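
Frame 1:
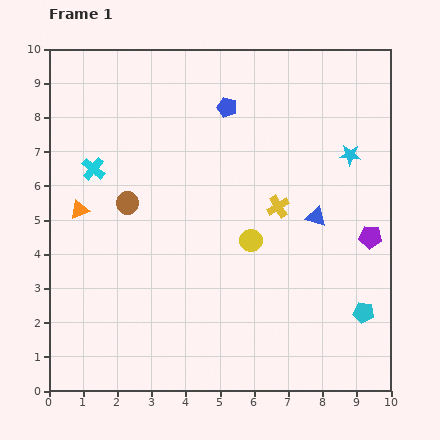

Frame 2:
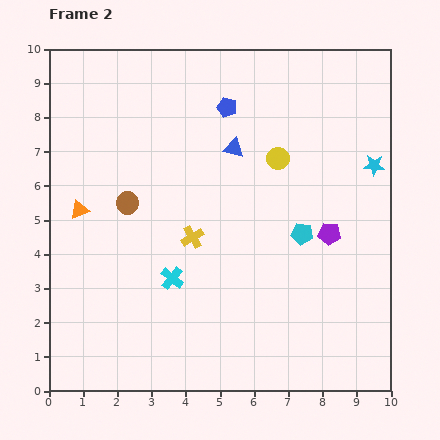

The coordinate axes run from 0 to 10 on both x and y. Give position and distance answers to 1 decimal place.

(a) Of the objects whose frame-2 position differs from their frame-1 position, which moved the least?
the cyan star

(moved 0.8)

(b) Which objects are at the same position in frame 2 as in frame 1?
the orange triangle, the brown circle, the blue pentagon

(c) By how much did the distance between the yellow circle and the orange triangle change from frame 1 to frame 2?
+0.9

Distance in frame 1: 5.1. Distance in frame 2: 6.0.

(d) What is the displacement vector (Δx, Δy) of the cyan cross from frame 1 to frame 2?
(2.3, -3.2)

The cyan cross was at (1.3, 6.5) in frame 1 and (3.6, 3.3) in frame 2.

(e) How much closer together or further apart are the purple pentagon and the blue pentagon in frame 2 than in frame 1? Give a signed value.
-0.9

Distance in frame 1: 5.7. Distance in frame 2: 4.8.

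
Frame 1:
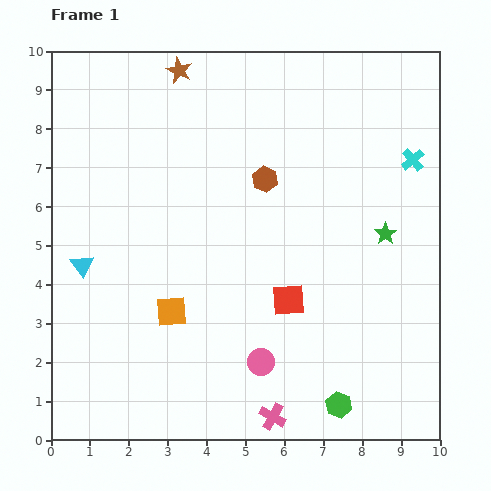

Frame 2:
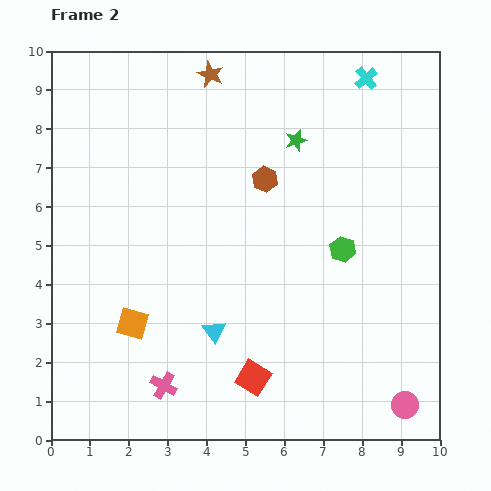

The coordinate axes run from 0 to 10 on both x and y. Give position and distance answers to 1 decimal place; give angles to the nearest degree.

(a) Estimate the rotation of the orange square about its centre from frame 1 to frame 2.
20° clockwise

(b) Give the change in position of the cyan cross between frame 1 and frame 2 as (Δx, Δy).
(-1.2, 2.1)

The cyan cross was at (9.3, 7.2) in frame 1 and (8.1, 9.3) in frame 2.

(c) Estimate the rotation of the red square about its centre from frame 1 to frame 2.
36° clockwise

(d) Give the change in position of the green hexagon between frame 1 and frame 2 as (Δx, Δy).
(0.1, 4.0)

The green hexagon was at (7.4, 0.9) in frame 1 and (7.5, 4.9) in frame 2.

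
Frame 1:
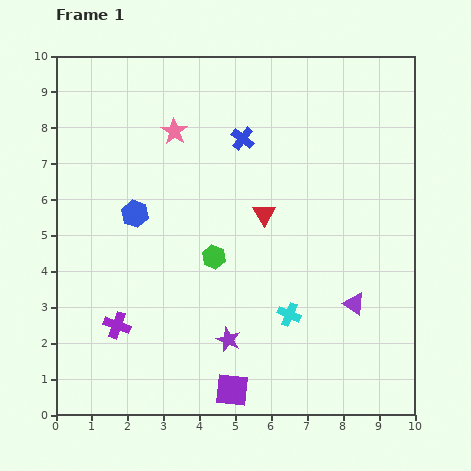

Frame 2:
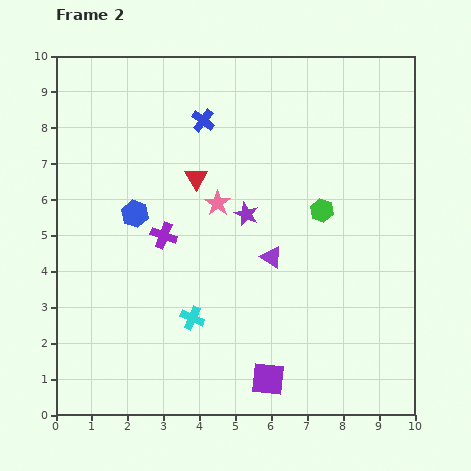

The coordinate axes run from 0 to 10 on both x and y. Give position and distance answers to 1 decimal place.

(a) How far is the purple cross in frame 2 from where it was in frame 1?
2.8

The purple cross moved from (1.7, 2.5) to (3.0, 5.0), a distance of √(1.3² + 2.5²) ≈ 2.8.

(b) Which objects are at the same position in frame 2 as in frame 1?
the blue hexagon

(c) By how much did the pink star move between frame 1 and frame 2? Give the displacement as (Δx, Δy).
(1.2, -2.0)

The pink star was at (3.3, 7.9) in frame 1 and (4.5, 5.9) in frame 2.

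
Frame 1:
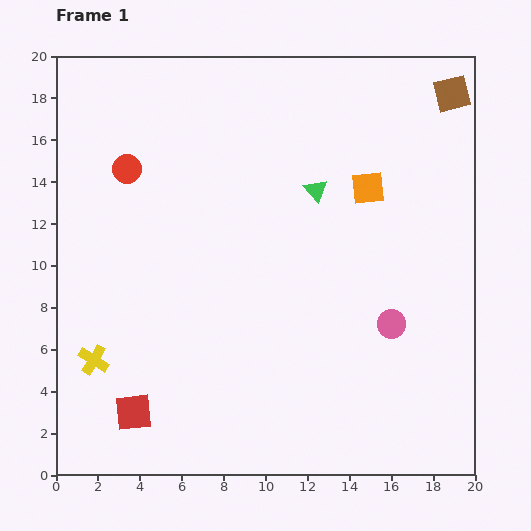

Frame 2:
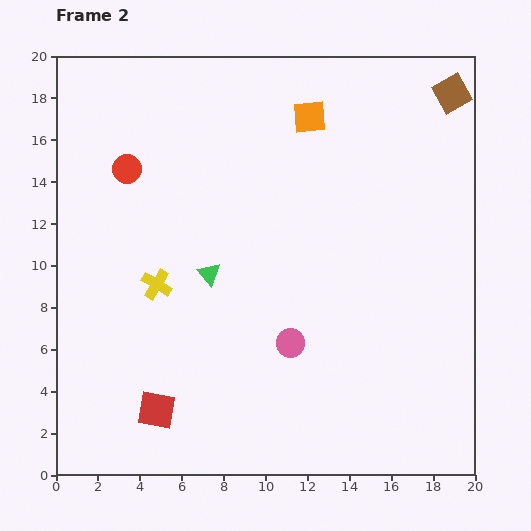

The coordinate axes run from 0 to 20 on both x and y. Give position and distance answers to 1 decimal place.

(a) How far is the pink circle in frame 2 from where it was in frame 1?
4.9

The pink circle moved from (16.0, 7.2) to (11.2, 6.3), a distance of √(4.8² + 0.9²) ≈ 4.9.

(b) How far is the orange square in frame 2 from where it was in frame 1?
4.4

The orange square moved from (14.9, 13.7) to (12.1, 17.1), a distance of √(2.8² + 3.4²) ≈ 4.4.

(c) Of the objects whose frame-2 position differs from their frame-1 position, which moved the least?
the red square

(moved 1.1)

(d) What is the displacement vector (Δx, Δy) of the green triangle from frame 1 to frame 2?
(-5.1, -4.0)

The green triangle was at (12.4, 13.6) in frame 1 and (7.3, 9.6) in frame 2.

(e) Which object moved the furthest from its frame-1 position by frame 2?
the green triangle

(moved 6.5; next 4.9)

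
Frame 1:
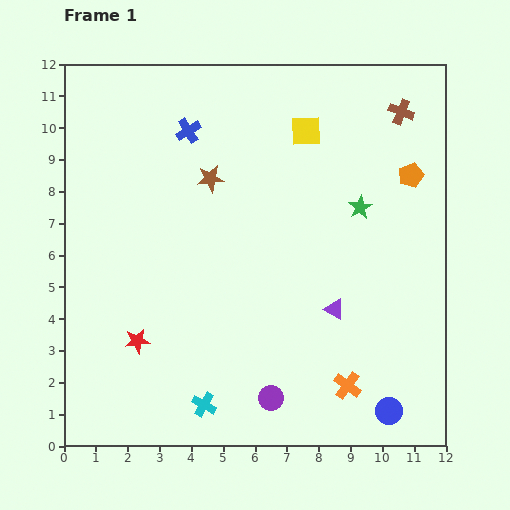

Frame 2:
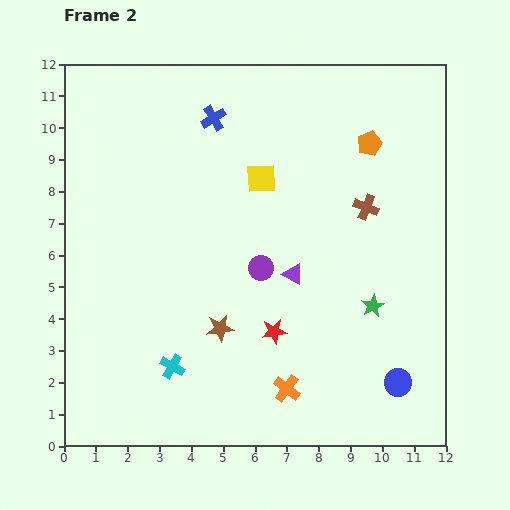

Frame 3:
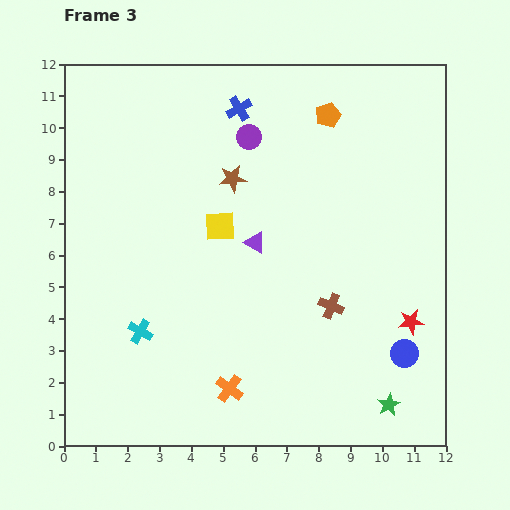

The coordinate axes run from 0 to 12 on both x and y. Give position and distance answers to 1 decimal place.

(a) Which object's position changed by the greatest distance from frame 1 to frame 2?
the brown star

(moved 4.7; next 4.3)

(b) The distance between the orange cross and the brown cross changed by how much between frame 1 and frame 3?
-4.7

Distance in frame 1: 8.8. Distance in frame 3: 4.1.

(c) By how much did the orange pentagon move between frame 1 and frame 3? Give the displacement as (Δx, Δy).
(-2.6, 1.9)

The orange pentagon was at (10.9, 8.5) in frame 1 and (8.3, 10.4) in frame 3.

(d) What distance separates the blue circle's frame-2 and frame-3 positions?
0.9

The blue circle moved from (10.5, 2.0) to (10.7, 2.9), a distance of √(0.2² + 0.9²) ≈ 0.9.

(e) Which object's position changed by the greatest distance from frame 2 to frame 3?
the brown star

(moved 4.7; next 4.3)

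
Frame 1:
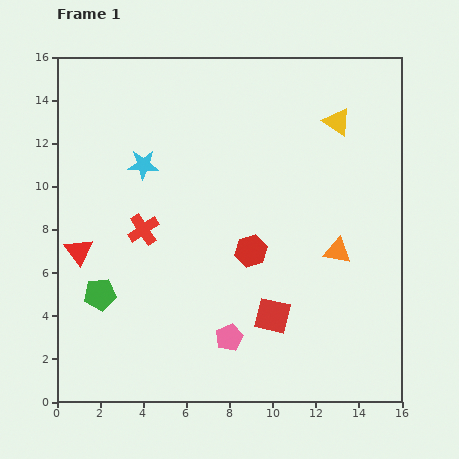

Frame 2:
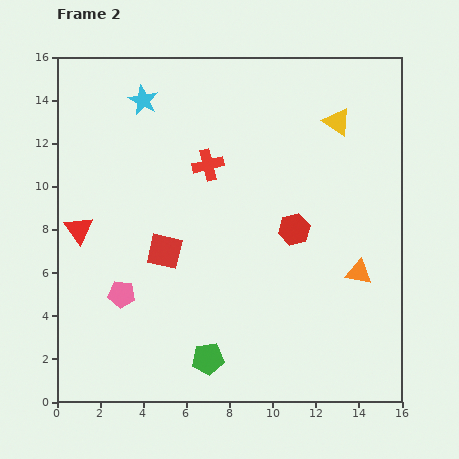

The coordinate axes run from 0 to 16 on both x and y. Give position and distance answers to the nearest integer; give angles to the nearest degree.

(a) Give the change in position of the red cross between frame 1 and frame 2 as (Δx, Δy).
(3, 3)

The red cross was at (4, 8) in frame 1 and (7, 11) in frame 2.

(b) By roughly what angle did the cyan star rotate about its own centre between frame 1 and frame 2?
25° clockwise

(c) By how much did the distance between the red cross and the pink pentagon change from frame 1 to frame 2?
+1

Distance in frame 1: 6. Distance in frame 2: 7.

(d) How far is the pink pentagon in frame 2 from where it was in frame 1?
5

The pink pentagon moved from (8, 3) to (3, 5), a distance of √(5² + 2²) ≈ 5.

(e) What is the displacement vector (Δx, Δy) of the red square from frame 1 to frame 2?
(-5, 3)

The red square was at (10, 4) in frame 1 and (5, 7) in frame 2.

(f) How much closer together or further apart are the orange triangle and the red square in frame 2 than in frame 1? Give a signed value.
+5

Distance in frame 1: 4. Distance in frame 2: 9.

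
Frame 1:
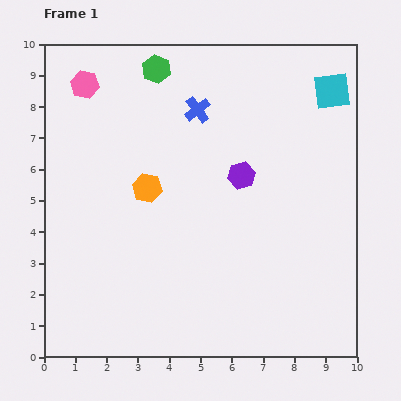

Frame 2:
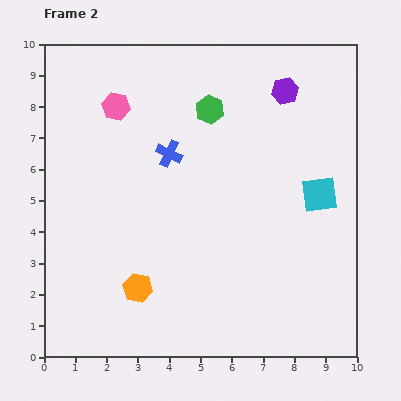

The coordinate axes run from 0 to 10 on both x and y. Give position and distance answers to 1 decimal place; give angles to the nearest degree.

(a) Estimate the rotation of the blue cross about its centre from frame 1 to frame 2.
27° counter-clockwise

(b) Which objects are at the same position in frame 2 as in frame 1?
none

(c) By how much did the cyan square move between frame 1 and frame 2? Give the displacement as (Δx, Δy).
(-0.4, -3.3)

The cyan square was at (9.2, 8.5) in frame 1 and (8.8, 5.2) in frame 2.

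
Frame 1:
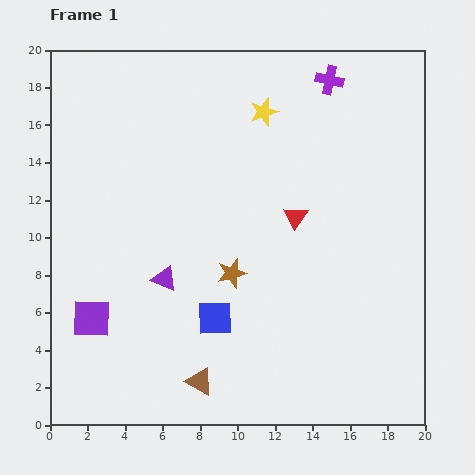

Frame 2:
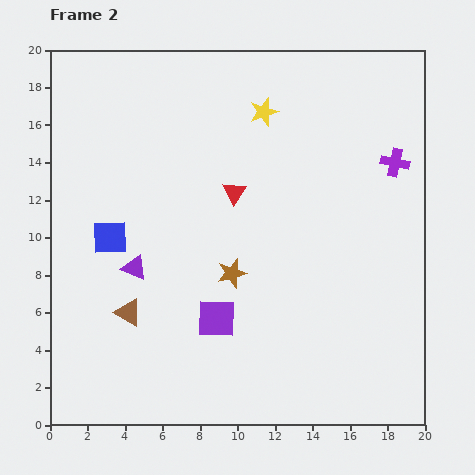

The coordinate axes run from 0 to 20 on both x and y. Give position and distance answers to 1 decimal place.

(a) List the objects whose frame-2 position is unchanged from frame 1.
the brown star, the yellow star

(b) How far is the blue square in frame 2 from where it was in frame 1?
7.1

The blue square moved from (8.8, 5.7) to (3.2, 10.0), a distance of √(5.6² + 4.3²) ≈ 7.1.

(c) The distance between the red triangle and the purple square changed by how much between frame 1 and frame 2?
-5.4

Distance in frame 1: 12.2. Distance in frame 2: 6.8.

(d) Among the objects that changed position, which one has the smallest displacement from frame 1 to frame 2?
the purple triangle

(moved 1.7)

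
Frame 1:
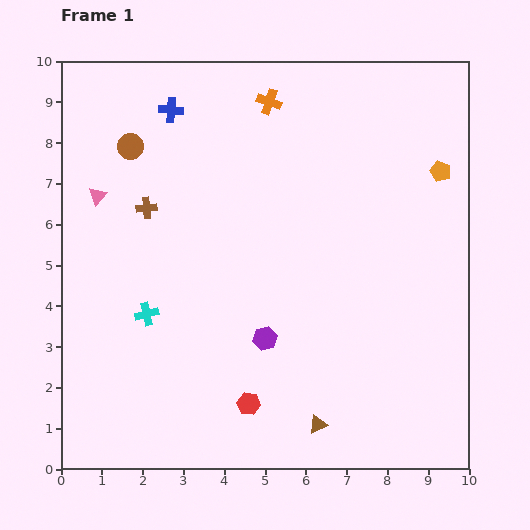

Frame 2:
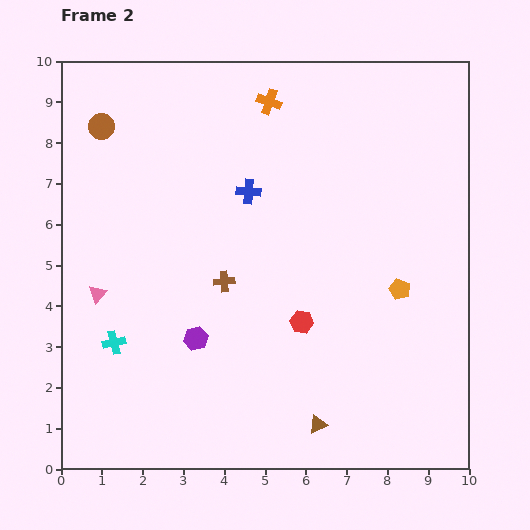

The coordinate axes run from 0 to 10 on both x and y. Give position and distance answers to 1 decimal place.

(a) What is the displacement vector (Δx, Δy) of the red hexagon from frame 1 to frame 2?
(1.3, 2.0)

The red hexagon was at (4.6, 1.6) in frame 1 and (5.9, 3.6) in frame 2.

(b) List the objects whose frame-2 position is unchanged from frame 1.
the brown triangle, the orange cross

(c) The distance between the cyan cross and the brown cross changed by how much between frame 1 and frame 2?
+0.5

Distance in frame 1: 2.6. Distance in frame 2: 3.1.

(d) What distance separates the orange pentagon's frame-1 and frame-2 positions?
3.1

The orange pentagon moved from (9.3, 7.3) to (8.3, 4.4), a distance of √(1.0² + 2.9²) ≈ 3.1.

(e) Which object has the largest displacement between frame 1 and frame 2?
the orange pentagon

(moved 3.1; next 2.8)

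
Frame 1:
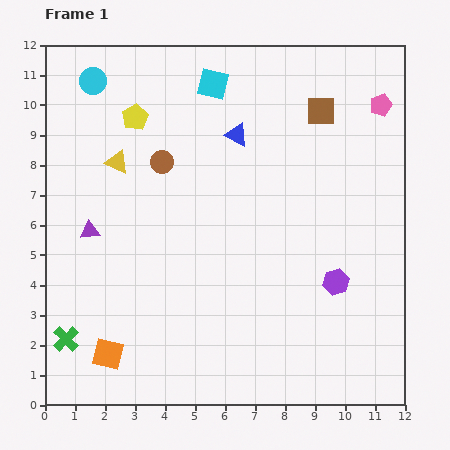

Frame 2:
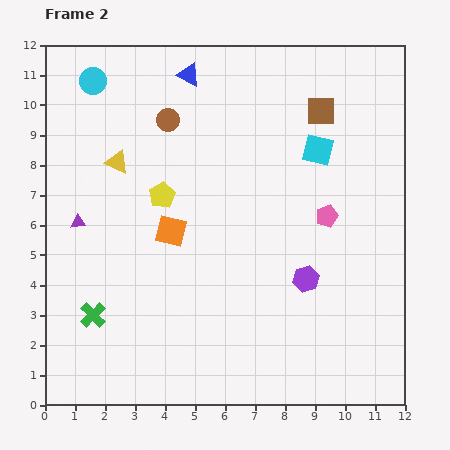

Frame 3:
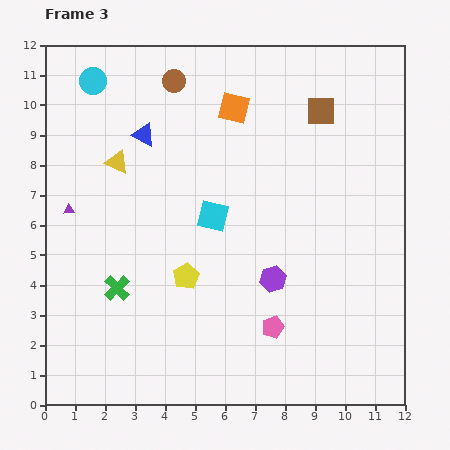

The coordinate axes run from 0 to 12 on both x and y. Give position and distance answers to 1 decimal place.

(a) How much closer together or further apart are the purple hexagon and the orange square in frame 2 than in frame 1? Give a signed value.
-3.2

Distance in frame 1: 8.0. Distance in frame 2: 4.8.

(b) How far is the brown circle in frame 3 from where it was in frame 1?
2.7

The brown circle moved from (3.9, 8.1) to (4.3, 10.8), a distance of √(0.4² + 2.7²) ≈ 2.7.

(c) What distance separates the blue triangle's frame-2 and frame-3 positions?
2.5

The blue triangle moved from (4.8, 11.0) to (3.3, 9.0), a distance of √(1.5² + 2.0²) ≈ 2.5.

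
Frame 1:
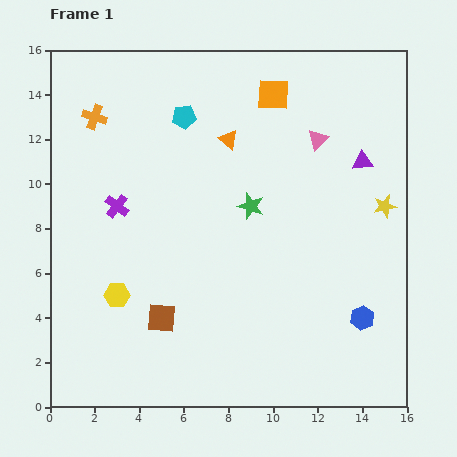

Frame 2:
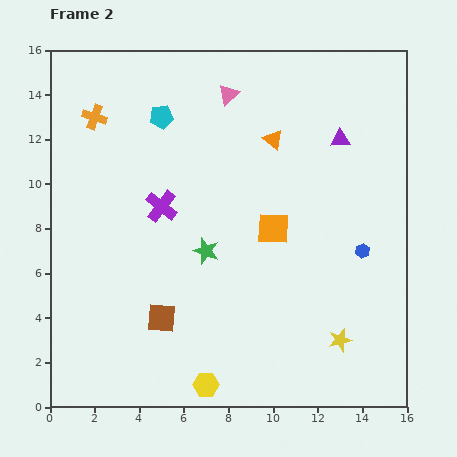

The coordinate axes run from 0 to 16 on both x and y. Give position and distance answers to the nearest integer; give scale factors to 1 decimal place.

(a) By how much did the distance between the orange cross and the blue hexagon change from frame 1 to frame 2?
-2

Distance in frame 1: 15. Distance in frame 2: 13.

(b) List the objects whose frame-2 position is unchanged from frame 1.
the brown square, the orange cross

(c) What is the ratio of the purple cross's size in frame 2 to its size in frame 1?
1.3×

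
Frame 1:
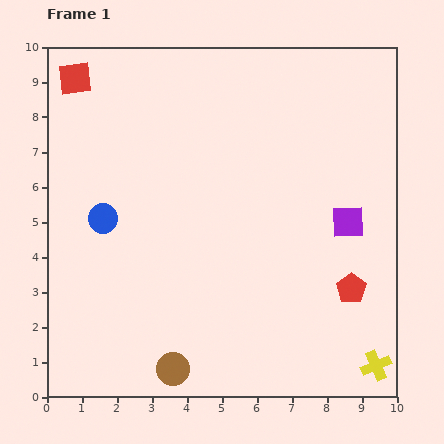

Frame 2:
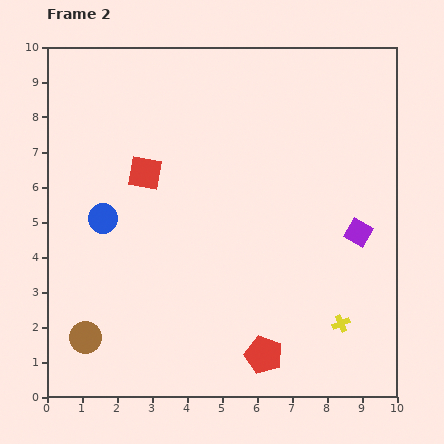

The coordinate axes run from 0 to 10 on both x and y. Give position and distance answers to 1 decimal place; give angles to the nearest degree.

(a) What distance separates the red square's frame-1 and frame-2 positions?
3.4

The red square moved from (0.8, 9.1) to (2.8, 6.4), a distance of √(2.0² + 2.7²) ≈ 3.4.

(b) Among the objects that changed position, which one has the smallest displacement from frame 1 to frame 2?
the purple square

(moved 0.4)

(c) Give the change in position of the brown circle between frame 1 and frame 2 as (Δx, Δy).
(-2.5, 0.9)

The brown circle was at (3.6, 0.8) in frame 1 and (1.1, 1.7) in frame 2.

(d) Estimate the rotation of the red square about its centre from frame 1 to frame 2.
17° clockwise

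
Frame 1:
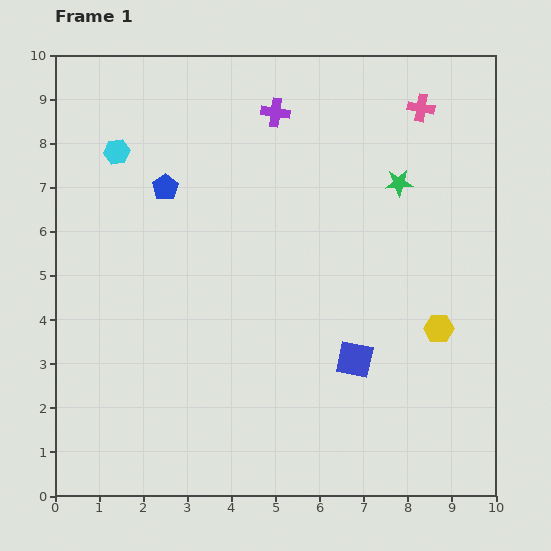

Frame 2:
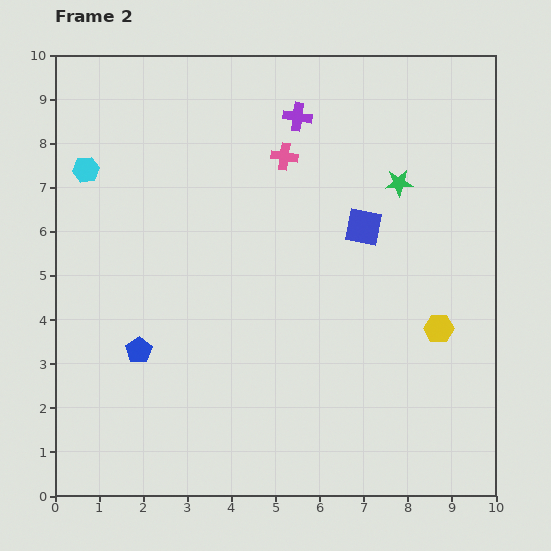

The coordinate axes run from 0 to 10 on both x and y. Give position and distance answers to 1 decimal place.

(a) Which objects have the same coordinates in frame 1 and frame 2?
the green star, the yellow hexagon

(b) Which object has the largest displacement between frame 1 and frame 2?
the blue pentagon

(moved 3.7; next 3.3)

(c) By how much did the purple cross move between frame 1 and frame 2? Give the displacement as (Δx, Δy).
(0.5, -0.1)

The purple cross was at (5.0, 8.7) in frame 1 and (5.5, 8.6) in frame 2.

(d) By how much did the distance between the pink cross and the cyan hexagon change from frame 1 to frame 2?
-2.5

Distance in frame 1: 7.0. Distance in frame 2: 4.5.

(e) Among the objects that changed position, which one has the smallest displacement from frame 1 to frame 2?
the purple cross

(moved 0.5)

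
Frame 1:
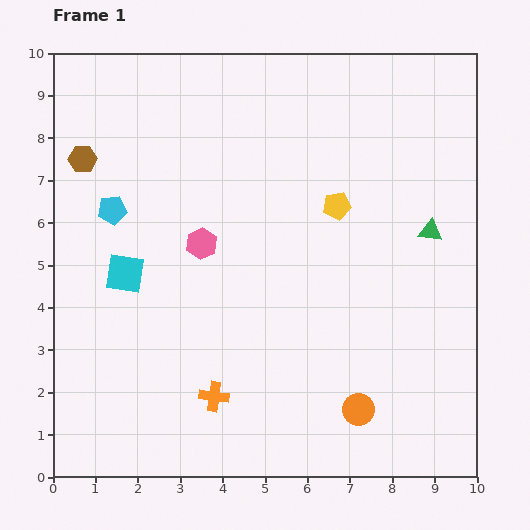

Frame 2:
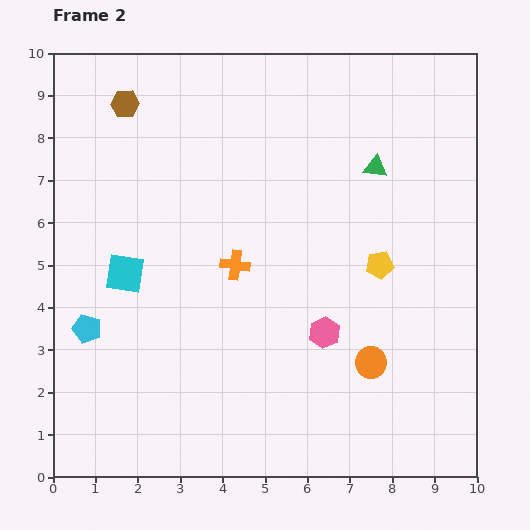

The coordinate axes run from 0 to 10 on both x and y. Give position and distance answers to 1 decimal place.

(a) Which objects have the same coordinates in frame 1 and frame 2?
the cyan square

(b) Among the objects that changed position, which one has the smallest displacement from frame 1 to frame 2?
the orange circle

(moved 1.1)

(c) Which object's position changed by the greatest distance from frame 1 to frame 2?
the pink hexagon

(moved 3.6; next 3.1)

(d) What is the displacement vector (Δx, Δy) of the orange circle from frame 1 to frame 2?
(0.3, 1.1)

The orange circle was at (7.2, 1.6) in frame 1 and (7.5, 2.7) in frame 2.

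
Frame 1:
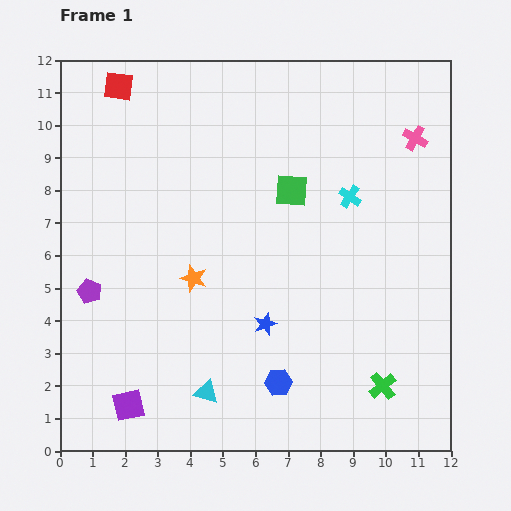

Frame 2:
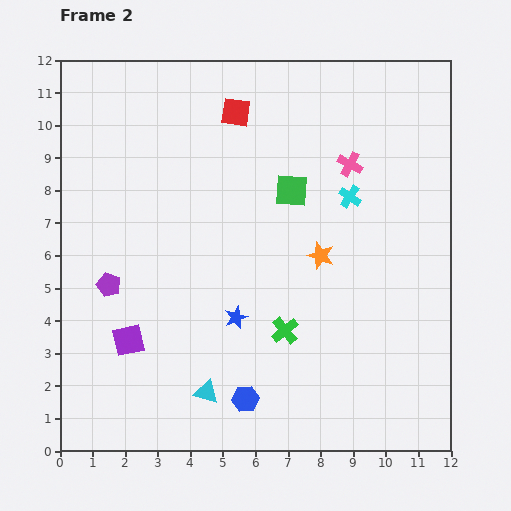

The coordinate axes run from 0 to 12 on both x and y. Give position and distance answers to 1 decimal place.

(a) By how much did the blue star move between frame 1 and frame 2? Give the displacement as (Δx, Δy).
(-0.9, 0.2)

The blue star was at (6.3, 3.9) in frame 1 and (5.4, 4.1) in frame 2.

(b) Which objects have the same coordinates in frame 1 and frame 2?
the cyan triangle, the cyan cross, the green square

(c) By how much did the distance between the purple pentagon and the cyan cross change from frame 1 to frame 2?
-0.6

Distance in frame 1: 8.5. Distance in frame 2: 7.9.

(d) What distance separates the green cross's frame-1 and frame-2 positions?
3.4

The green cross moved from (9.9, 2.0) to (6.9, 3.7), a distance of √(3.0² + 1.7²) ≈ 3.4.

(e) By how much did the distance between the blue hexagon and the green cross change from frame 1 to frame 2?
-0.8

Distance in frame 1: 3.2. Distance in frame 2: 2.4.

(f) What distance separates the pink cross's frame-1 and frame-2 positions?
2.2

The pink cross moved from (10.9, 9.6) to (8.9, 8.8), a distance of √(2.0² + 0.8²) ≈ 2.2.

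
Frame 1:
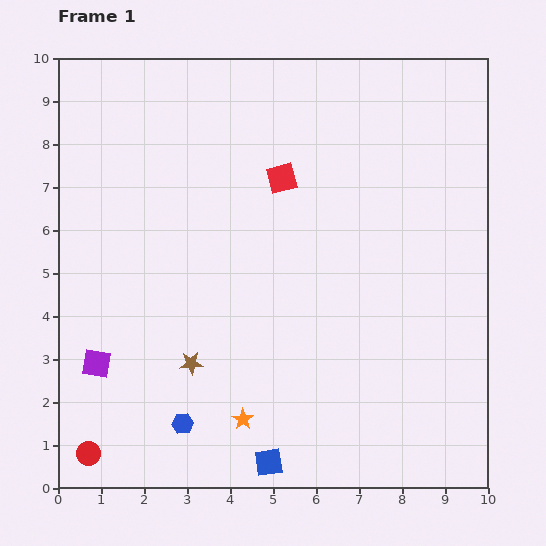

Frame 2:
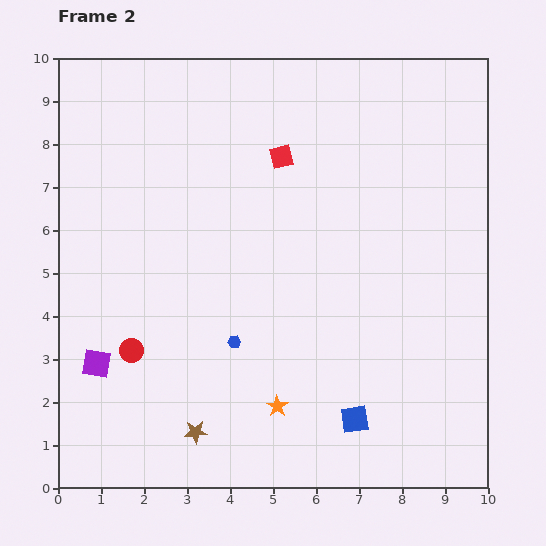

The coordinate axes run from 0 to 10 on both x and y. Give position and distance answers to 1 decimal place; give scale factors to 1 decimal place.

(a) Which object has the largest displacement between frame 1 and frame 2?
the red circle

(moved 2.6; next 2.2)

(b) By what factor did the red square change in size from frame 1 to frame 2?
0.8×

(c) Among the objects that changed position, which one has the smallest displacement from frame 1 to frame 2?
the red square

(moved 0.5)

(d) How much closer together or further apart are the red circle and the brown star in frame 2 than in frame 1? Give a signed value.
-0.8

Distance in frame 1: 3.2. Distance in frame 2: 2.4.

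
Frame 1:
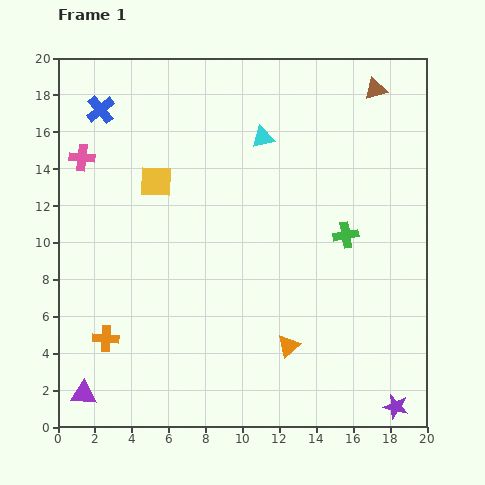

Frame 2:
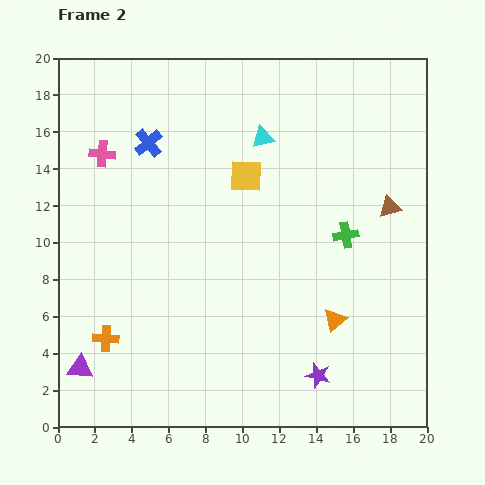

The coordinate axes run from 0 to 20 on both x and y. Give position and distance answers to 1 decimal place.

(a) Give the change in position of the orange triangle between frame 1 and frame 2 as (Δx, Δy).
(2.5, 1.4)

The orange triangle was at (12.5, 4.4) in frame 1 and (15.0, 5.8) in frame 2.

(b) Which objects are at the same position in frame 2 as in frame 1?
the cyan triangle, the orange cross, the green cross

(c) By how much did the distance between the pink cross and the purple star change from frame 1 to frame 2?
-4.9

Distance in frame 1: 21.7. Distance in frame 2: 16.8.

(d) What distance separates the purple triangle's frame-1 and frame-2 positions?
1.4

The purple triangle moved from (1.4, 1.8) to (1.2, 3.2), a distance of √(0.2² + 1.4²) ≈ 1.4.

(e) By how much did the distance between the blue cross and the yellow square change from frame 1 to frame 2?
+0.7

Distance in frame 1: 4.9. Distance in frame 2: 5.6.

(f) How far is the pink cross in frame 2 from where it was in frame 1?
1.1

The pink cross moved from (1.3, 14.6) to (2.4, 14.8), a distance of √(1.1² + 0.2²) ≈ 1.1.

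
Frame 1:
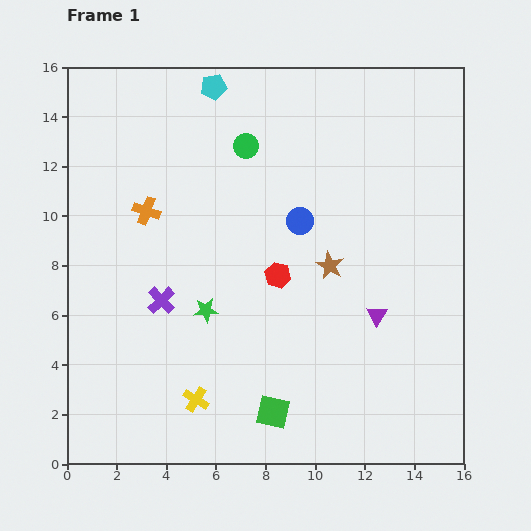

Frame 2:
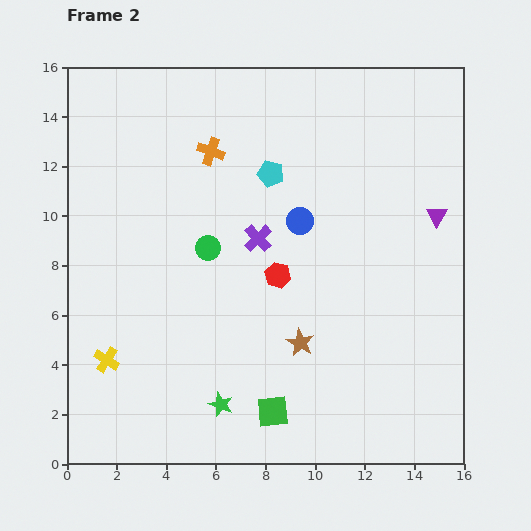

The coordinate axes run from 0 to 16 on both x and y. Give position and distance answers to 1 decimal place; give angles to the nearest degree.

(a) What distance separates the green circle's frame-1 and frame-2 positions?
4.4

The green circle moved from (7.2, 12.8) to (5.7, 8.7), a distance of √(1.5² + 4.1²) ≈ 4.4.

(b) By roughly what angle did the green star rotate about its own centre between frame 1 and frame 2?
26° clockwise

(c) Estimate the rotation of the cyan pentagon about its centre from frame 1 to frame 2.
24° clockwise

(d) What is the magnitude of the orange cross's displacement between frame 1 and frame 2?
3.5

The orange cross moved from (3.2, 10.2) to (5.8, 12.6), a distance of √(2.6² + 2.4²) ≈ 3.5.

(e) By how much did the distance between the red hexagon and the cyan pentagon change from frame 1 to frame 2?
-3.9

Distance in frame 1: 8.0. Distance in frame 2: 4.1.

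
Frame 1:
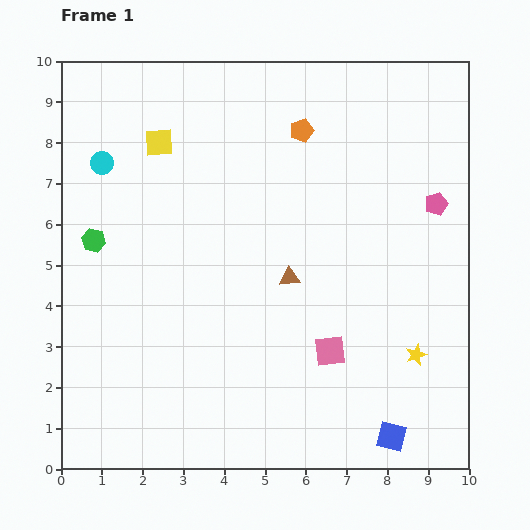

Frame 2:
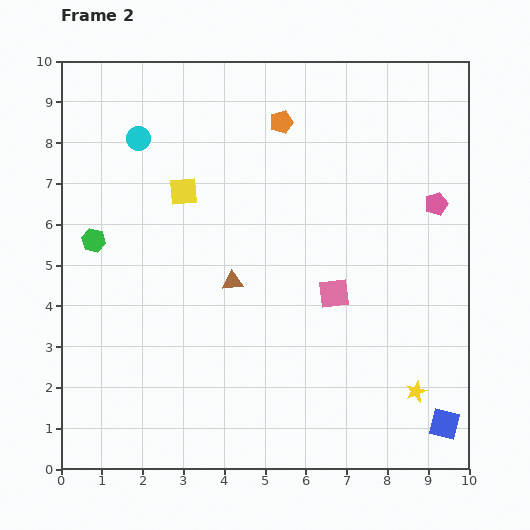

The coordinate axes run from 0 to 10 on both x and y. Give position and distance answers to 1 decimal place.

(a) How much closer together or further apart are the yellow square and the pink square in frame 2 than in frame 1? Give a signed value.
-2.1

Distance in frame 1: 6.6. Distance in frame 2: 4.5.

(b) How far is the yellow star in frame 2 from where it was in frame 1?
0.9

The yellow star moved from (8.7, 2.8) to (8.7, 1.9), a distance of √(0.0² + 0.9²) ≈ 0.9.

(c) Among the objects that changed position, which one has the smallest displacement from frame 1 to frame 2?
the orange pentagon

(moved 0.5)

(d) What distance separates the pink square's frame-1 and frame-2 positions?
1.4

The pink square moved from (6.6, 2.9) to (6.7, 4.3), a distance of √(0.1² + 1.4²) ≈ 1.4.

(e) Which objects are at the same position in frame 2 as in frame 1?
the pink pentagon, the green hexagon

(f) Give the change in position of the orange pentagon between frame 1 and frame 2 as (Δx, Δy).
(-0.5, 0.2)

The orange pentagon was at (5.9, 8.3) in frame 1 and (5.4, 8.5) in frame 2.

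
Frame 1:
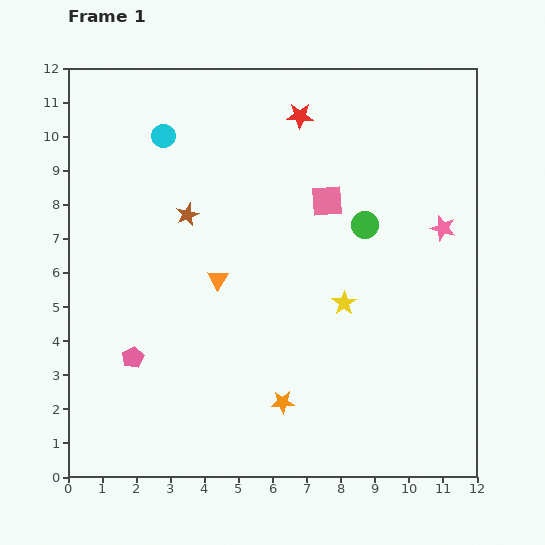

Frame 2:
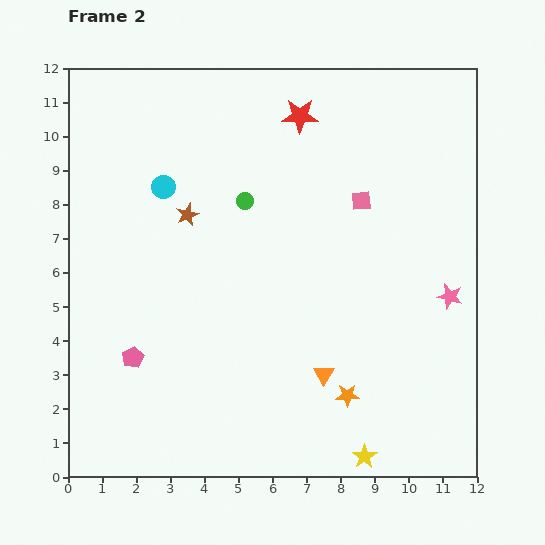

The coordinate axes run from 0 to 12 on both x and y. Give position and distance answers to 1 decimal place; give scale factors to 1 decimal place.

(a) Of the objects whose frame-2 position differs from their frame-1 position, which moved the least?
the pink square

(moved 1.0)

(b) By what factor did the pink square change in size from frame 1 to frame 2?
0.6×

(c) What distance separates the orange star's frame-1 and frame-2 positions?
1.9

The orange star moved from (6.3, 2.2) to (8.2, 2.4), a distance of √(1.9² + 0.2²) ≈ 1.9.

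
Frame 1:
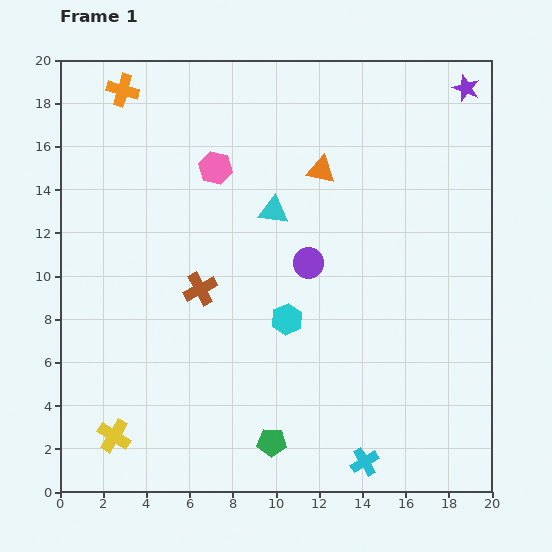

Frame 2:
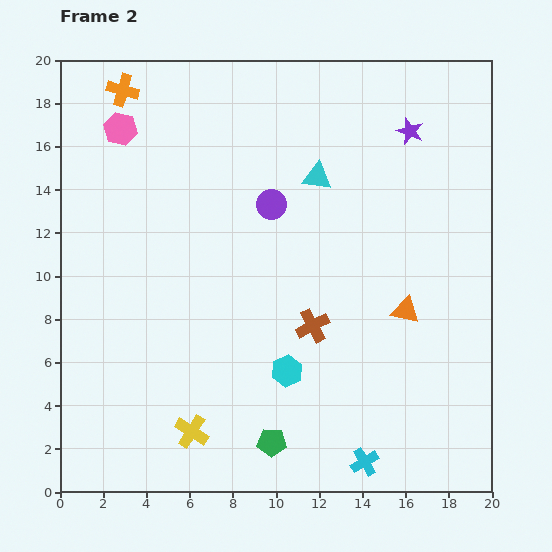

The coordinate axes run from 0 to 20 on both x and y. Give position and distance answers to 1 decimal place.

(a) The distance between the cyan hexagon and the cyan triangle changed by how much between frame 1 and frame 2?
+4.1

Distance in frame 1: 5.0. Distance in frame 2: 9.1.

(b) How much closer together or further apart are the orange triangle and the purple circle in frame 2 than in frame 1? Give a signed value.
+3.6

Distance in frame 1: 4.3. Distance in frame 2: 7.9.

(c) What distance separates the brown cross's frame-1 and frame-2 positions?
5.5

The brown cross moved from (6.5, 9.4) to (11.7, 7.7), a distance of √(5.2² + 1.7²) ≈ 5.5.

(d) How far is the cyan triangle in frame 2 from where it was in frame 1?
2.6

The cyan triangle moved from (9.9, 13.0) to (11.9, 14.6), a distance of √(2.0² + 1.6²) ≈ 2.6.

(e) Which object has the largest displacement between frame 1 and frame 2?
the orange triangle

(moved 7.6; next 5.5)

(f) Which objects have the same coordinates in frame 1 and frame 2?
the cyan cross, the green pentagon, the orange cross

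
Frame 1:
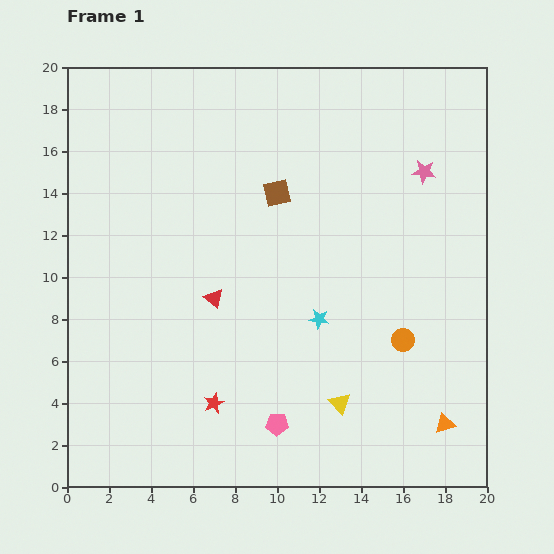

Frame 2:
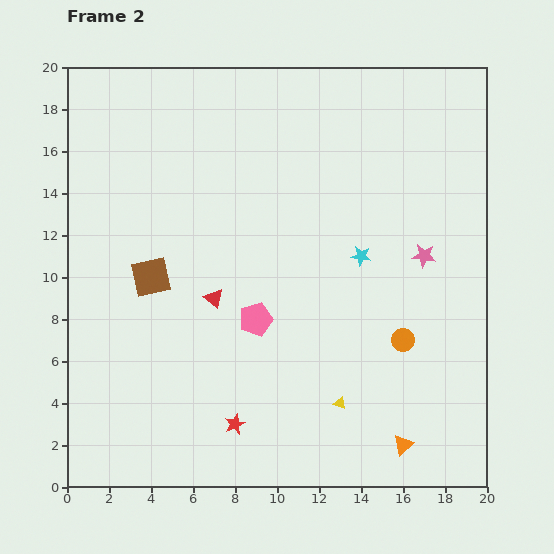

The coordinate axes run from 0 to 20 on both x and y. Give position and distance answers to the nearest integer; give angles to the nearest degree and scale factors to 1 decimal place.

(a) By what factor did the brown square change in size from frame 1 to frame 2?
1.5×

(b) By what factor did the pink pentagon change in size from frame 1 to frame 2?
1.5×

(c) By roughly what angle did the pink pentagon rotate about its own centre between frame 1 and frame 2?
18° counter-clockwise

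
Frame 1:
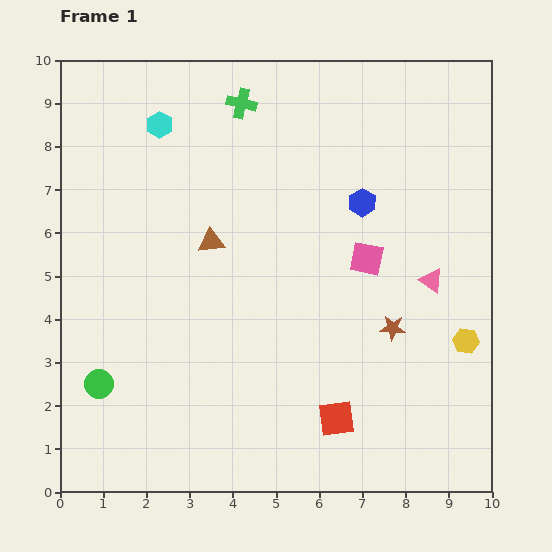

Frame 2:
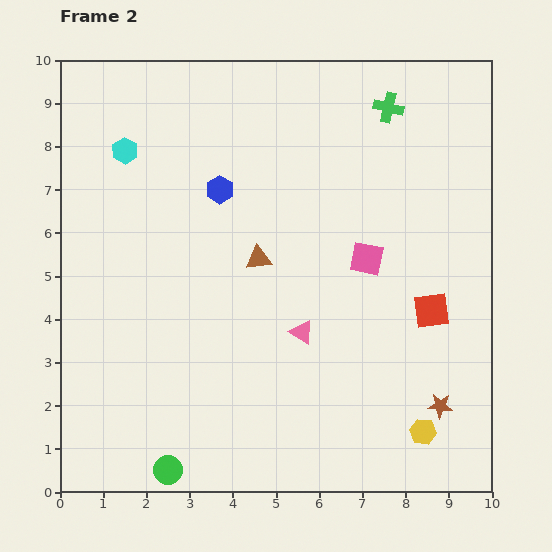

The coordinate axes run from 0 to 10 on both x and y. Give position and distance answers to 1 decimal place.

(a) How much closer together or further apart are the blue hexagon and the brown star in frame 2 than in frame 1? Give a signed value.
+4.1

Distance in frame 1: 3.0. Distance in frame 2: 7.1.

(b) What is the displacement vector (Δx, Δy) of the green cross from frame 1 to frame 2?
(3.4, -0.1)

The green cross was at (4.2, 9.0) in frame 1 and (7.6, 8.9) in frame 2.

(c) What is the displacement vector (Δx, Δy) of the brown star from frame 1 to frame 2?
(1.1, -1.8)

The brown star was at (7.7, 3.8) in frame 1 and (8.8, 2.0) in frame 2.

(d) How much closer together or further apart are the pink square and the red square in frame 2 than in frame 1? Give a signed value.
-1.9

Distance in frame 1: 3.8. Distance in frame 2: 1.9.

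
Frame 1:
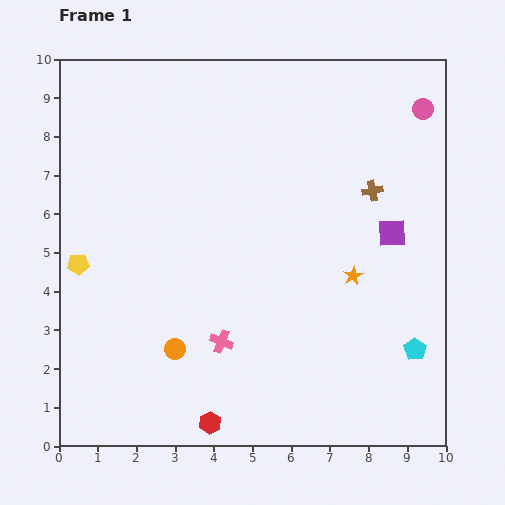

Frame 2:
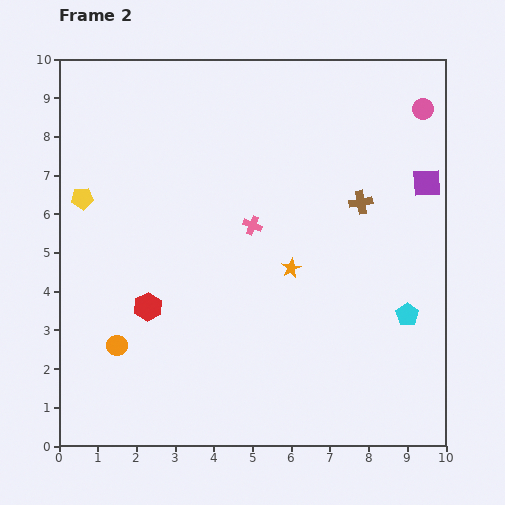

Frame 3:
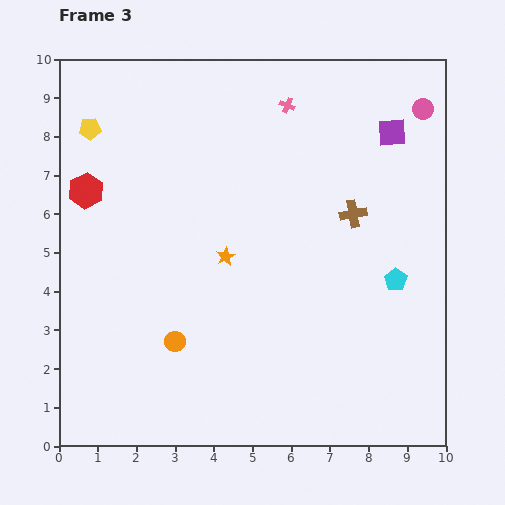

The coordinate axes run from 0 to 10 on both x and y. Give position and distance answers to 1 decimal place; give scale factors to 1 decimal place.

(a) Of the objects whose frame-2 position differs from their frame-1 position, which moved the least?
the brown cross

(moved 0.4)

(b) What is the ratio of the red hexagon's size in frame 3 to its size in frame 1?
1.6×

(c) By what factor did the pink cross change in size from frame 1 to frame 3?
0.7×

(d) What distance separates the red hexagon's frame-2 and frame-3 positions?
3.4

The red hexagon moved from (2.3, 3.6) to (0.7, 6.6), a distance of √(1.6² + 3.0²) ≈ 3.4.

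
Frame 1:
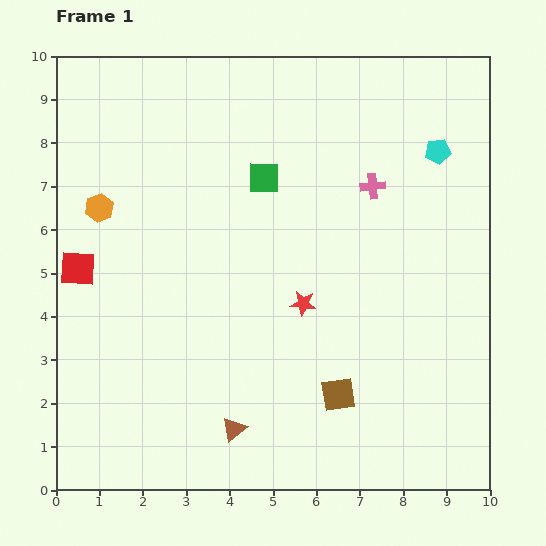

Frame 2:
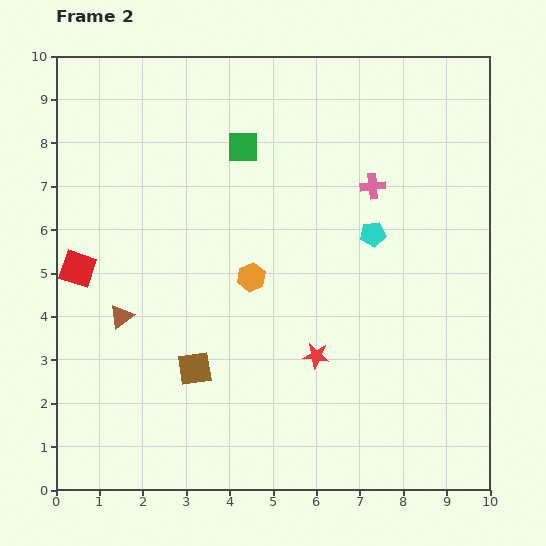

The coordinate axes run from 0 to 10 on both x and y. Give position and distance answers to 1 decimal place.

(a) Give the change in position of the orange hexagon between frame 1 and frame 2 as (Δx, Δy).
(3.5, -1.6)

The orange hexagon was at (1.0, 6.5) in frame 1 and (4.5, 4.9) in frame 2.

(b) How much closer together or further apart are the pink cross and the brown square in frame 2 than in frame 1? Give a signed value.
+1.0

Distance in frame 1: 4.9. Distance in frame 2: 5.9.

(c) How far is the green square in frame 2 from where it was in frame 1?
0.9

The green square moved from (4.8, 7.2) to (4.3, 7.9), a distance of √(0.5² + 0.7²) ≈ 0.9.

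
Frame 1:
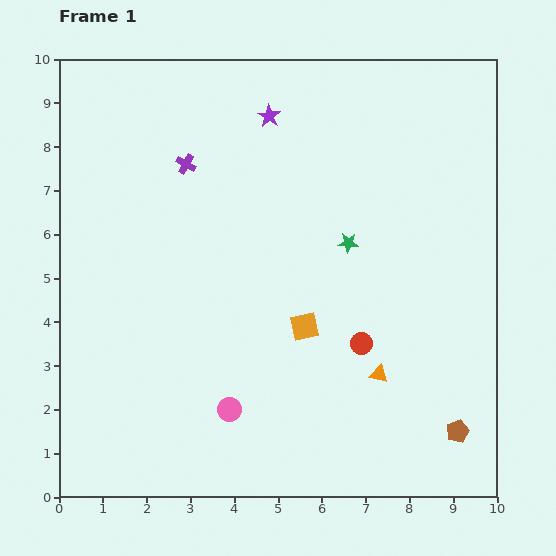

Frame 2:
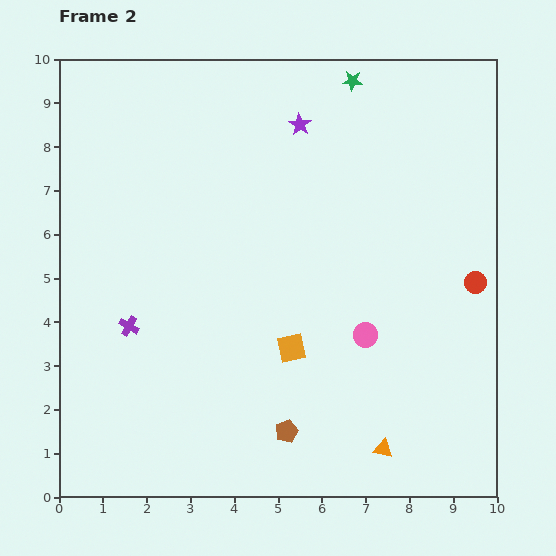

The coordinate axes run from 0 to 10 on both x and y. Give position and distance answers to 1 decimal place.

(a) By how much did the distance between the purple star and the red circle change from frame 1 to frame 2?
-0.2

Distance in frame 1: 5.6. Distance in frame 2: 5.4.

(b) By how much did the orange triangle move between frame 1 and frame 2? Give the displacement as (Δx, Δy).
(0.1, -1.7)

The orange triangle was at (7.3, 2.8) in frame 1 and (7.4, 1.1) in frame 2.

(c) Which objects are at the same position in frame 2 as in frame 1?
none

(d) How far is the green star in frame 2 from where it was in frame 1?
3.7

The green star moved from (6.6, 5.8) to (6.7, 9.5), a distance of √(0.1² + 3.7²) ≈ 3.7.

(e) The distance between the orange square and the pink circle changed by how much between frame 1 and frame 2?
-0.8

Distance in frame 1: 2.5. Distance in frame 2: 1.7.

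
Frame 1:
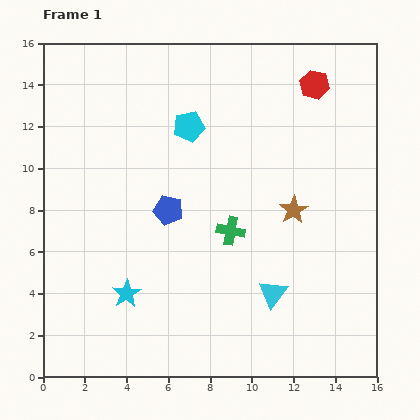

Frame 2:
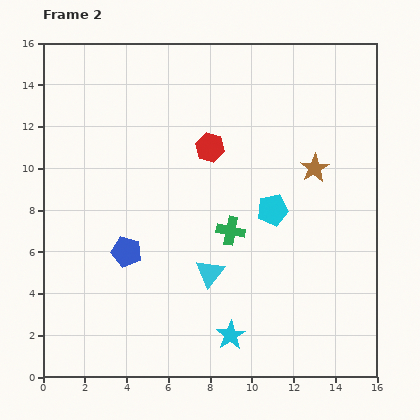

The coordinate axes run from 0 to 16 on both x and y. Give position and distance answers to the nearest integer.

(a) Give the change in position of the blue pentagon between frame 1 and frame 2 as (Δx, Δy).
(-2, -2)

The blue pentagon was at (6, 8) in frame 1 and (4, 6) in frame 2.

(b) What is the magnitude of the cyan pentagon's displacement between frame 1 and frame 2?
6

The cyan pentagon moved from (7, 12) to (11, 8), a distance of √(4² + 4²) ≈ 6.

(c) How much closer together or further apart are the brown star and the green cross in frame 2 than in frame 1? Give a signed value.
+2

Distance in frame 1: 3. Distance in frame 2: 5.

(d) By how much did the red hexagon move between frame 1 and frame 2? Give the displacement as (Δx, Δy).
(-5, -3)

The red hexagon was at (13, 14) in frame 1 and (8, 11) in frame 2.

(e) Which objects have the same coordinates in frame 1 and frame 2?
the green cross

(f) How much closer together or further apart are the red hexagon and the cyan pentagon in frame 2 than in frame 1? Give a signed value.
-2

Distance in frame 1: 6. Distance in frame 2: 4.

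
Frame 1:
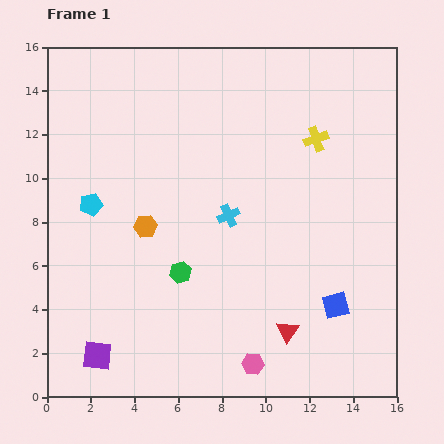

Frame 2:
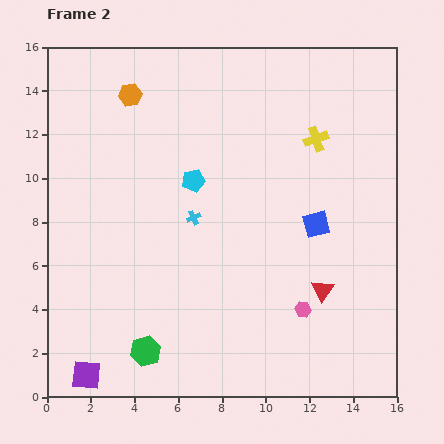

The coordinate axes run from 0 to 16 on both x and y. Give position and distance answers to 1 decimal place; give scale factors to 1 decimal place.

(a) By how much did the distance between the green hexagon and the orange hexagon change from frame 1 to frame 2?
+9.1

Distance in frame 1: 2.6. Distance in frame 2: 11.7.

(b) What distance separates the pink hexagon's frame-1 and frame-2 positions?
3.4

The pink hexagon moved from (9.4, 1.5) to (11.7, 4.0), a distance of √(2.3² + 2.5²) ≈ 3.4.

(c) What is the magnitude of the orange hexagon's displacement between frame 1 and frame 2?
6.0

The orange hexagon moved from (4.5, 7.8) to (3.8, 13.8), a distance of √(0.7² + 6.0²) ≈ 6.0.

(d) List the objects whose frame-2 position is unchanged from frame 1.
the yellow cross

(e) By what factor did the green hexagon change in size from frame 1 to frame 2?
1.4×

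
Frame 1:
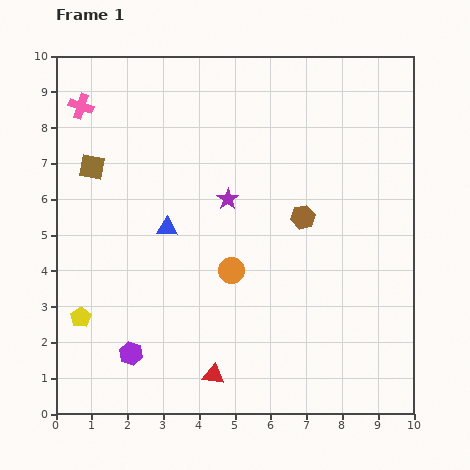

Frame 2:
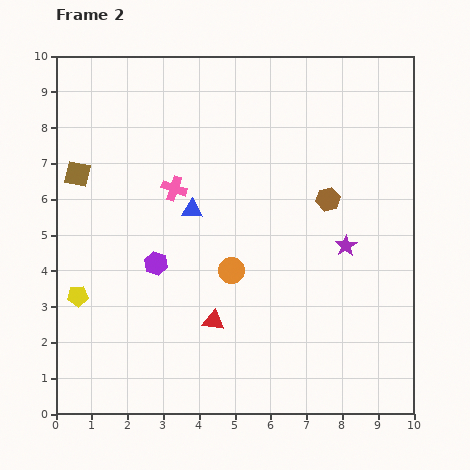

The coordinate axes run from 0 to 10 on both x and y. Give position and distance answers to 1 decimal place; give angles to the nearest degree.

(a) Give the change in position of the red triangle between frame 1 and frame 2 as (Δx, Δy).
(0.0, 1.5)

The red triangle was at (4.4, 1.1) in frame 1 and (4.4, 2.6) in frame 2.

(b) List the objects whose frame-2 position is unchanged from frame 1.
the orange circle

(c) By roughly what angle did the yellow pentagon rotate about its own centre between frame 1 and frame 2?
28° clockwise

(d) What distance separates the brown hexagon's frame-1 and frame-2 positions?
0.9

The brown hexagon moved from (6.9, 5.5) to (7.6, 6.0), a distance of √(0.7² + 0.5²) ≈ 0.9.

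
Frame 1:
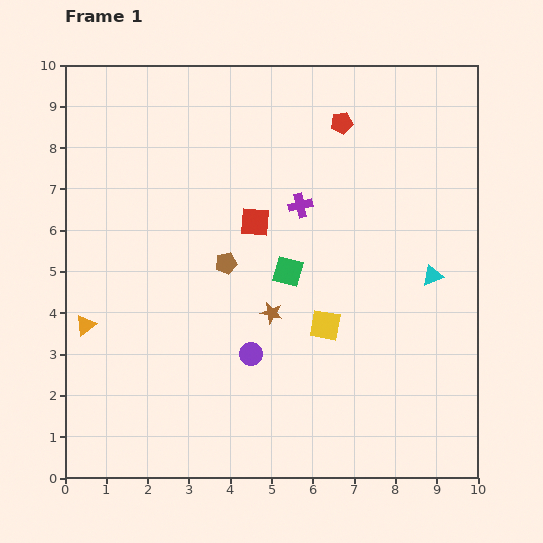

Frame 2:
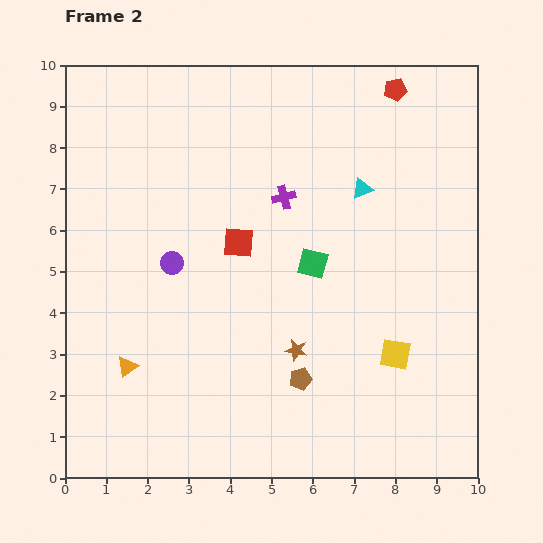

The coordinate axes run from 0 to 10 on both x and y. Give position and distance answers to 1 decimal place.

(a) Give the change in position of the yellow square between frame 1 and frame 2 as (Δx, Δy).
(1.7, -0.7)

The yellow square was at (6.3, 3.7) in frame 1 and (8.0, 3.0) in frame 2.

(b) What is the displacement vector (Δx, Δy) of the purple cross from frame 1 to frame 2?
(-0.4, 0.2)

The purple cross was at (5.7, 6.6) in frame 1 and (5.3, 6.8) in frame 2.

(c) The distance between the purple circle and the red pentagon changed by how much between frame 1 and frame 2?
+0.8

Distance in frame 1: 6.0. Distance in frame 2: 6.8.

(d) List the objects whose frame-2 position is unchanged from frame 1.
none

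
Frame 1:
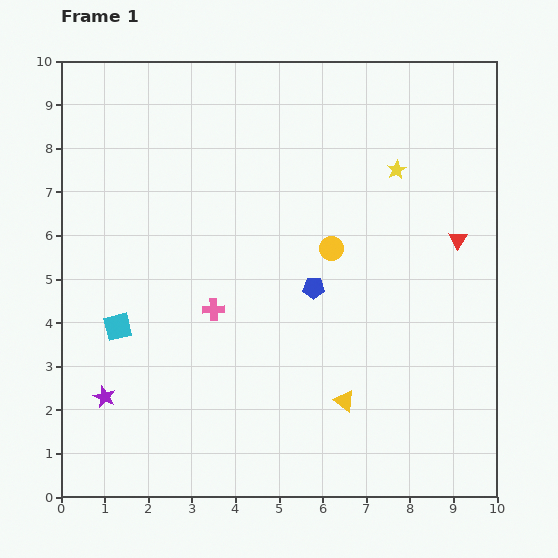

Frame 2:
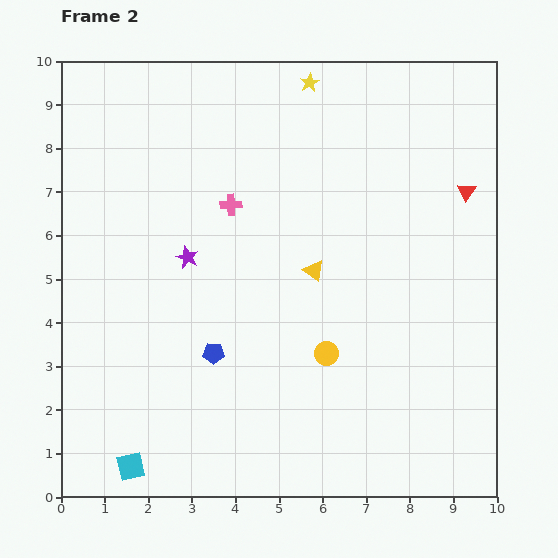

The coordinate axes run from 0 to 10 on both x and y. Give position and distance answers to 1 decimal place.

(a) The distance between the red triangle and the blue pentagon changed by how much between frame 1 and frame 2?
+3.4

Distance in frame 1: 3.5. Distance in frame 2: 6.9.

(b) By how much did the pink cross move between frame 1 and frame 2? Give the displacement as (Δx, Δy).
(0.4, 2.4)

The pink cross was at (3.5, 4.3) in frame 1 and (3.9, 6.7) in frame 2.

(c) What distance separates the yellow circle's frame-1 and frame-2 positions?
2.4

The yellow circle moved from (6.2, 5.7) to (6.1, 3.3), a distance of √(0.1² + 2.4²) ≈ 2.4.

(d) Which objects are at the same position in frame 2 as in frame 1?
none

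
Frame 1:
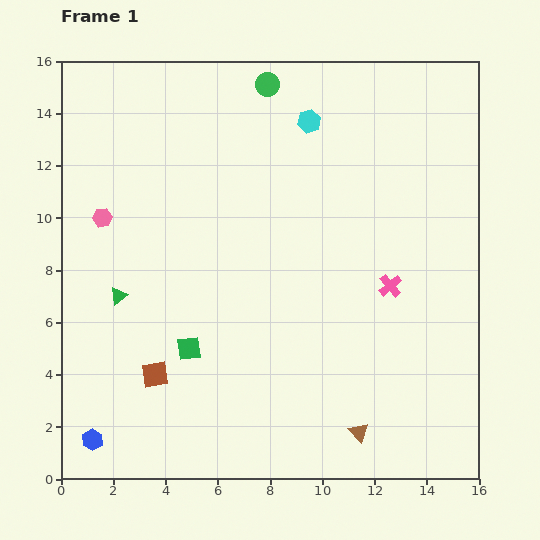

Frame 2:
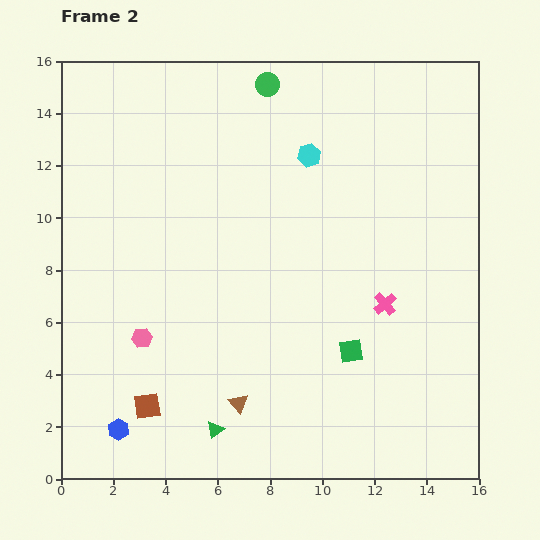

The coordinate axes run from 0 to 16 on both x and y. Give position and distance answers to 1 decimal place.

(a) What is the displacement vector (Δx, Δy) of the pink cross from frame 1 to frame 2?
(-0.2, -0.7)

The pink cross was at (12.6, 7.4) in frame 1 and (12.4, 6.7) in frame 2.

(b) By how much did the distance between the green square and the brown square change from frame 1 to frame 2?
+6.5

Distance in frame 1: 1.6. Distance in frame 2: 8.1.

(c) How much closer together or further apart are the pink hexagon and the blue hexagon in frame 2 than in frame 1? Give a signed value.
-4.9

Distance in frame 1: 8.5. Distance in frame 2: 3.6.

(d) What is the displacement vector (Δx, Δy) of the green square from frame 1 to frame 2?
(6.2, -0.1)

The green square was at (4.9, 5.0) in frame 1 and (11.1, 4.9) in frame 2.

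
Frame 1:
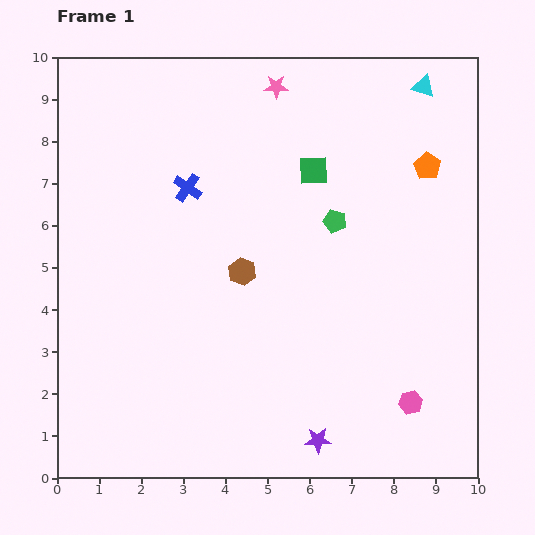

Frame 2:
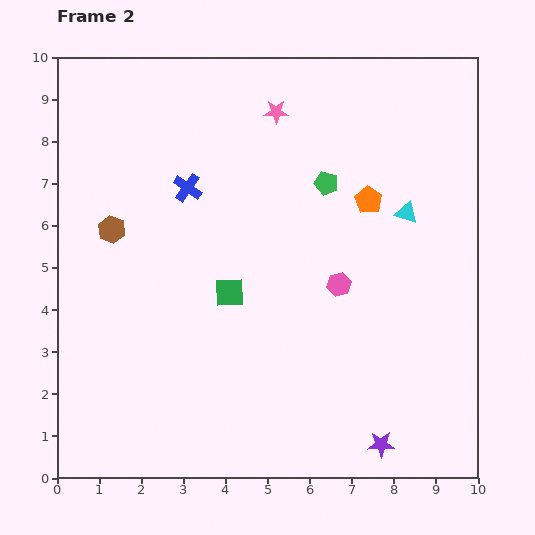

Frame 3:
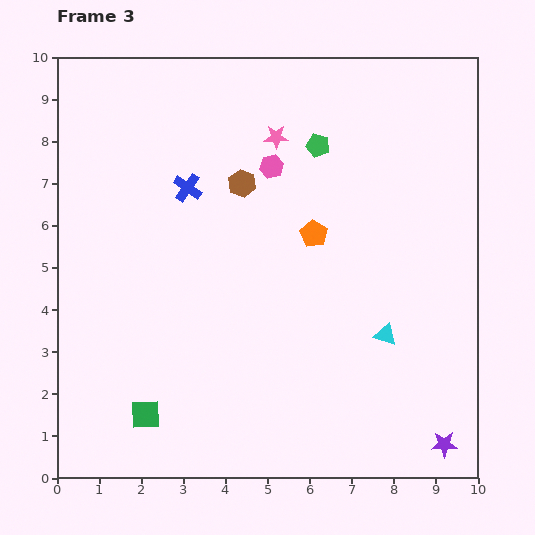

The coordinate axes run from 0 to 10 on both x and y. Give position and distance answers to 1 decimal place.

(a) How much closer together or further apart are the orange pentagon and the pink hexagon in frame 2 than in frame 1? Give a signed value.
-3.5

Distance in frame 1: 5.6. Distance in frame 2: 2.1.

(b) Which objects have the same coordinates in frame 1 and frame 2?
the blue cross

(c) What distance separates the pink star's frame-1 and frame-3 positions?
1.2

The pink star moved from (5.2, 9.3) to (5.2, 8.1), a distance of √(0.0² + 1.2²) ≈ 1.2.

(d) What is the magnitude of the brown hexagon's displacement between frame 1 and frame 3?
2.1

The brown hexagon moved from (4.4, 4.9) to (4.4, 7.0), a distance of √(0.0² + 2.1²) ≈ 2.1.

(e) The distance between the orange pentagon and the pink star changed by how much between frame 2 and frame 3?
-0.5

Distance in frame 2: 3.0. Distance in frame 3: 2.5.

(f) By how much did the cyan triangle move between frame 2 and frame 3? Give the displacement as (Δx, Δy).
(-0.5, -2.9)

The cyan triangle was at (8.3, 6.3) in frame 2 and (7.8, 3.4) in frame 3.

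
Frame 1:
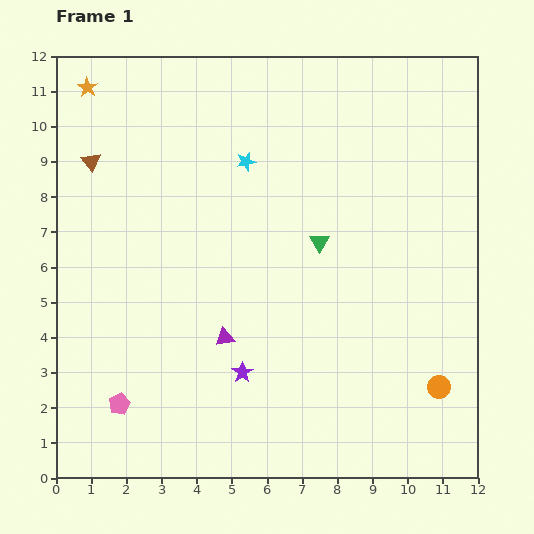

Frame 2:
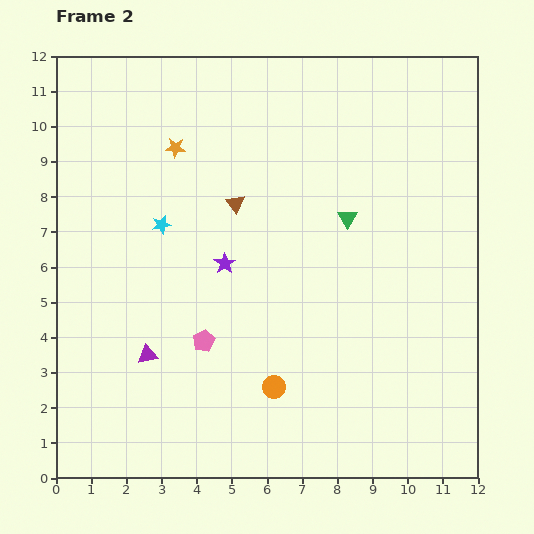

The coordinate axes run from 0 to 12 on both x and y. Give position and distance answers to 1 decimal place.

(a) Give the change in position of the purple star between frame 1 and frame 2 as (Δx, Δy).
(-0.5, 3.1)

The purple star was at (5.3, 3.0) in frame 1 and (4.8, 6.1) in frame 2.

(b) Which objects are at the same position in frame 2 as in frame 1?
none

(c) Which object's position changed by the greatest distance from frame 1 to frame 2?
the orange circle

(moved 4.7; next 4.3)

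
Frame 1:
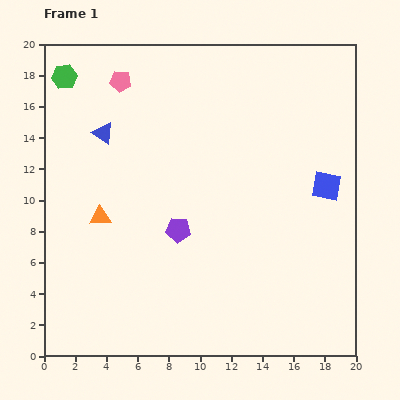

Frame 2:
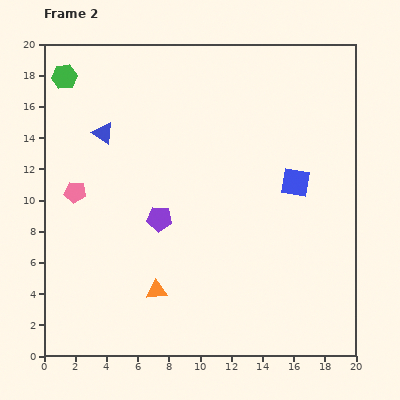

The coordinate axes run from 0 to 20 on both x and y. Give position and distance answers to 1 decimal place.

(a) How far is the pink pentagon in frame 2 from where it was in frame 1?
7.7

The pink pentagon moved from (4.9, 17.6) to (2.0, 10.5), a distance of √(2.9² + 7.1²) ≈ 7.7.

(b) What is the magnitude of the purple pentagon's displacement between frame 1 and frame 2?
1.4

The purple pentagon moved from (8.6, 8.1) to (7.4, 8.8), a distance of √(1.2² + 0.7²) ≈ 1.4.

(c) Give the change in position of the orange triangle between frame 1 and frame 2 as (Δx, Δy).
(3.6, -4.7)

The orange triangle was at (3.6, 8.9) in frame 1 and (7.2, 4.2) in frame 2.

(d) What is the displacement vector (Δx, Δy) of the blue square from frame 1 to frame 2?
(-2.0, 0.2)

The blue square was at (18.1, 10.9) in frame 1 and (16.1, 11.1) in frame 2.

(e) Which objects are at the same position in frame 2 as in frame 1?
the blue triangle, the green hexagon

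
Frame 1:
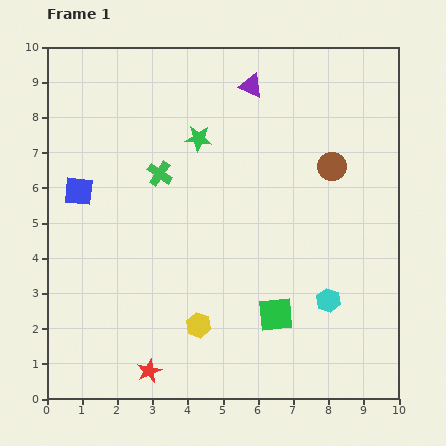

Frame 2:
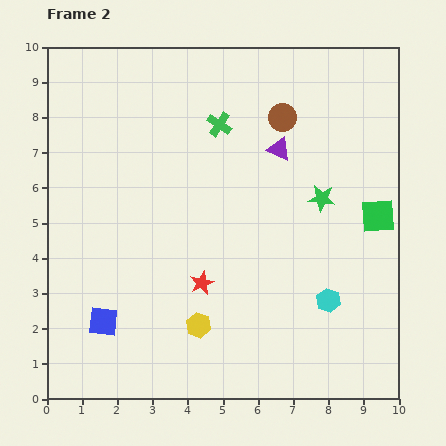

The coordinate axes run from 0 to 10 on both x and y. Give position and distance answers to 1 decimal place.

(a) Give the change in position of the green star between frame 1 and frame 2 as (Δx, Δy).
(3.5, -1.7)

The green star was at (4.3, 7.4) in frame 1 and (7.8, 5.7) in frame 2.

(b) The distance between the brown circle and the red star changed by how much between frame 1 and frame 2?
-2.6

Distance in frame 1: 7.8. Distance in frame 2: 5.2.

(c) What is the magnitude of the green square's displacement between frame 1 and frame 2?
4.0

The green square moved from (6.5, 2.4) to (9.4, 5.2), a distance of √(2.9² + 2.8²) ≈ 4.0.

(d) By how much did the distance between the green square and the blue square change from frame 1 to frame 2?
+1.8

Distance in frame 1: 6.6. Distance in frame 2: 8.4.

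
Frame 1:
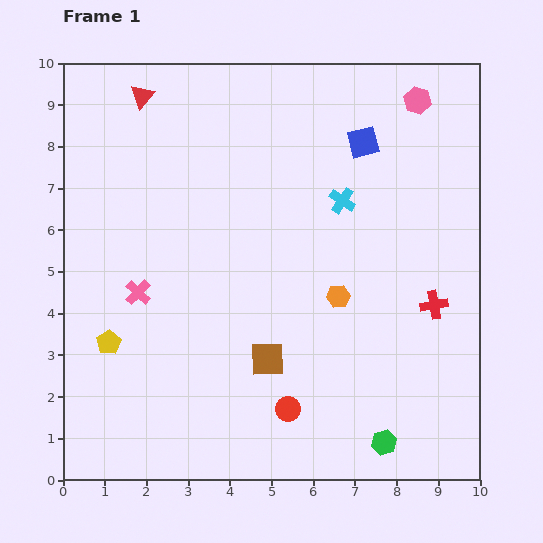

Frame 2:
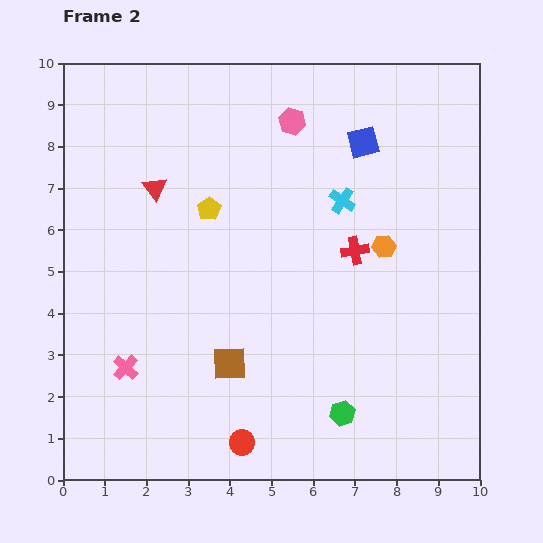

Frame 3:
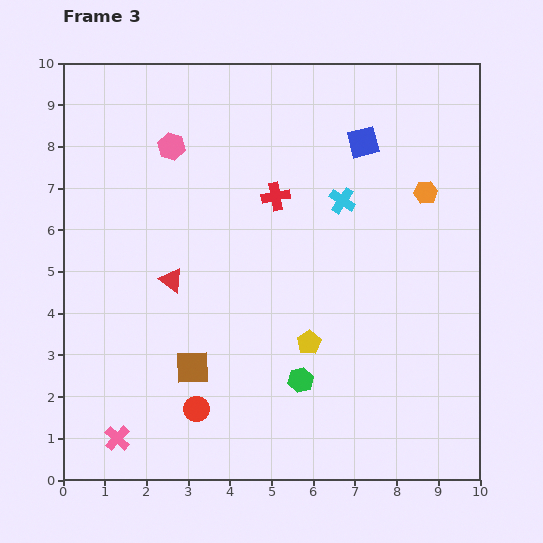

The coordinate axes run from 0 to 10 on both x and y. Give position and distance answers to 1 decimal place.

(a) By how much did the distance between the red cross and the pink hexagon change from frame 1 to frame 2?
-1.5

Distance in frame 1: 4.9. Distance in frame 2: 3.4.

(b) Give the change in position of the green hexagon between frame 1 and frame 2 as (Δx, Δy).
(-1.0, 0.7)

The green hexagon was at (7.7, 0.9) in frame 1 and (6.7, 1.6) in frame 2.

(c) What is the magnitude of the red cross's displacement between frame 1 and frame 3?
4.6

The red cross moved from (8.9, 4.2) to (5.1, 6.8), a distance of √(3.8² + 2.6²) ≈ 4.6.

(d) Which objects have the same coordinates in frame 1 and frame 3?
the blue square, the cyan cross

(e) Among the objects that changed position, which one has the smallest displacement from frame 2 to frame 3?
the brown square

(moved 0.9)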